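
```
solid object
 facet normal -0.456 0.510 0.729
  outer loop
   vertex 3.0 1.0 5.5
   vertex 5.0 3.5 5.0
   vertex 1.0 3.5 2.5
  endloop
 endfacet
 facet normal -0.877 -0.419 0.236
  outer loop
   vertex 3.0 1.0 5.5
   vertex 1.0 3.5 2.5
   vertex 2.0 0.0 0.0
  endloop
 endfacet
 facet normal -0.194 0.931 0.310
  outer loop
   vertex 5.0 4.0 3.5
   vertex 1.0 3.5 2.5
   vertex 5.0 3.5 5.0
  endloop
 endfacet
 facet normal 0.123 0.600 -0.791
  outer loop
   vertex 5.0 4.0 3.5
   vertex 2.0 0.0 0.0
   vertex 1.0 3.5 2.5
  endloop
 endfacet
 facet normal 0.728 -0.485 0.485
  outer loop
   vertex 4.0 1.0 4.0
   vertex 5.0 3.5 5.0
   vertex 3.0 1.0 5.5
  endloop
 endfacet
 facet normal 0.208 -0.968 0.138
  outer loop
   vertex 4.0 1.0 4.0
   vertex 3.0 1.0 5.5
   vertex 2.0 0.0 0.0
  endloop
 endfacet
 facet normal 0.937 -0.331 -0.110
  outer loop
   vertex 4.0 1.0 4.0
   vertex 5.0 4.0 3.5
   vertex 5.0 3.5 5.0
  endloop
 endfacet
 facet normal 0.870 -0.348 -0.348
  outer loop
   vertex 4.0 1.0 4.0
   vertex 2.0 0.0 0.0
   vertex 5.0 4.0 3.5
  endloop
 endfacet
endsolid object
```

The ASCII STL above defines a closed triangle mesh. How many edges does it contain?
12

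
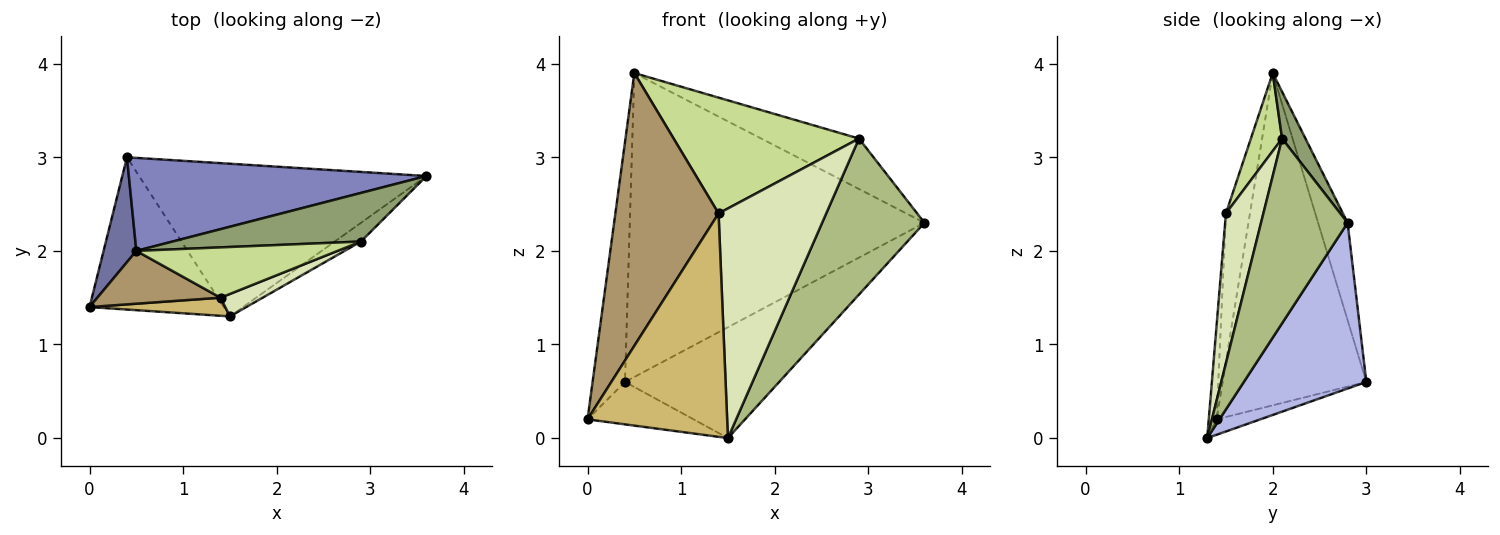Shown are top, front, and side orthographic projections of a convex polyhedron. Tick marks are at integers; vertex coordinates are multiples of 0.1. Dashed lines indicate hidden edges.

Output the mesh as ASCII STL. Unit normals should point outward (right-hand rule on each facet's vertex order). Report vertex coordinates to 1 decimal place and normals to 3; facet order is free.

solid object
 facet normal -0.971 0.219 0.096
  outer loop
   vertex 0.5 2.0 3.9
   vertex 0.4 3.0 0.6
   vertex 0.0 1.4 0.2
  endloop
 endfacet
 facet normal -0.095 0.952 0.291
  outer loop
   vertex 0.5 2.0 3.9
   vertex 3.6 2.8 2.3
   vertex 0.4 3.0 0.6
  endloop
 endfacet
 facet normal -0.110 0.267 -0.957
  outer loop
   vertex 1.5 1.3 0.0
   vertex 0.0 1.4 0.2
   vertex 0.4 3.0 0.6
  endloop
 endfacet
 facet normal 0.423 0.532 -0.733
  outer loop
   vertex 1.5 1.3 0.0
   vertex 0.4 3.0 0.6
   vertex 3.6 2.8 2.3
  endloop
 endfacet
 facet normal 0.170 0.709 0.684
  outer loop
   vertex 2.9 2.1 3.2
   vertex 3.6 2.8 2.3
   vertex 0.5 2.0 3.9
  endloop
 endfacet
 facet normal 0.643 -0.760 -0.091
  outer loop
   vertex 2.9 2.1 3.2
   vertex 1.5 1.3 0.0
   vertex 3.6 2.8 2.3
  endloop
 endfacet
 facet normal 0.153 -0.906 0.394
  outer loop
   vertex 1.4 1.5 2.4
   vertex 2.9 2.1 3.2
   vertex 0.5 2.0 3.9
  endloop
 endfacet
 facet normal 0.327 -0.940 0.092
  outer loop
   vertex 1.4 1.5 2.4
   vertex 1.5 1.3 0.0
   vertex 2.9 2.1 3.2
  endloop
 endfacet
 facet normal -0.223 -0.957 0.185
  outer loop
   vertex 1.4 1.5 2.4
   vertex 0.5 2.0 3.9
   vertex 0.0 1.4 0.2
  endloop
 endfacet
 facet normal -0.056 -0.995 0.081
  outer loop
   vertex 1.4 1.5 2.4
   vertex 0.0 1.4 0.2
   vertex 1.5 1.3 0.0
  endloop
 endfacet
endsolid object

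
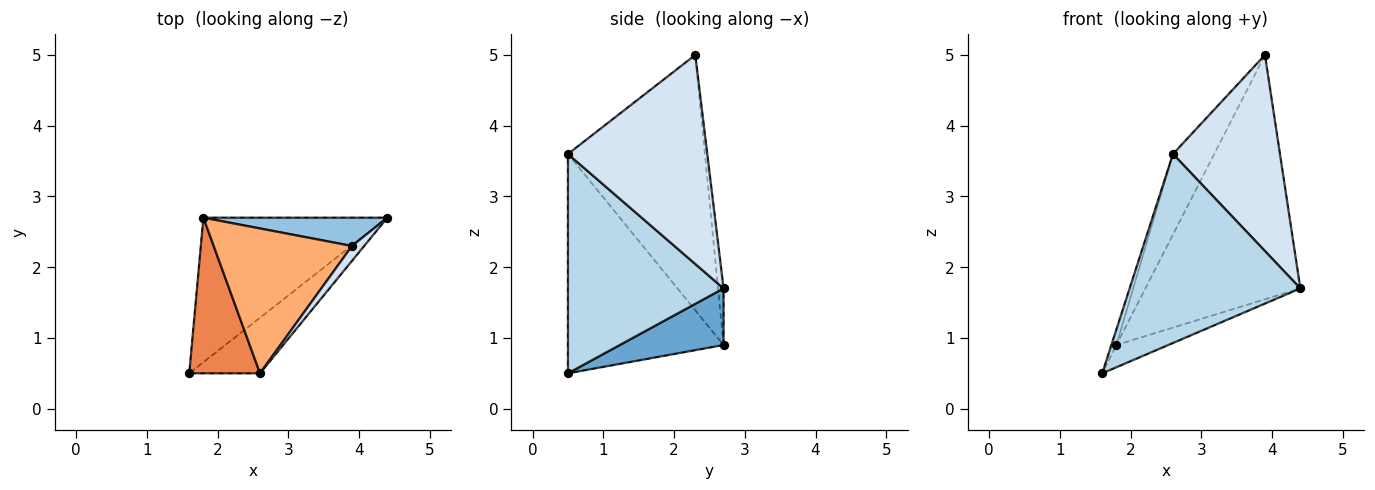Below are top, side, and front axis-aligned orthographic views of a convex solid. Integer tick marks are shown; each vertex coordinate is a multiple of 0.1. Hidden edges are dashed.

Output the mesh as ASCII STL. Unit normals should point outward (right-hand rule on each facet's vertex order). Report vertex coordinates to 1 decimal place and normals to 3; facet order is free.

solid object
 facet normal 0.291 0.145 -0.946
  outer loop
   vertex 1.8 2.7 0.9
   vertex 4.4 2.7 1.7
   vertex 1.6 0.5 0.5
  endloop
 endfacet
 facet normal -0.035 0.993 0.115
  outer loop
   vertex 1.8 2.7 0.9
   vertex 3.9 2.3 5.0
   vertex 4.4 2.7 1.7
  endloop
 endfacet
 facet normal 0.658 -0.722 -0.212
  outer loop
   vertex 2.6 0.5 3.6
   vertex 1.6 0.5 0.5
   vertex 4.4 2.7 1.7
  endloop
 endfacet
 facet normal 0.792 -0.608 0.046
  outer loop
   vertex 2.6 0.5 3.6
   vertex 4.4 2.7 1.7
   vertex 3.9 2.3 5.0
  endloop
 endfacet
 facet normal -0.951 0.031 0.307
  outer loop
   vertex 2.6 0.5 3.6
   vertex 1.8 2.7 0.9
   vertex 1.6 0.5 0.5
  endloop
 endfacet
 facet normal -0.850 0.256 0.460
  outer loop
   vertex 2.6 0.5 3.6
   vertex 3.9 2.3 5.0
   vertex 1.8 2.7 0.9
  endloop
 endfacet
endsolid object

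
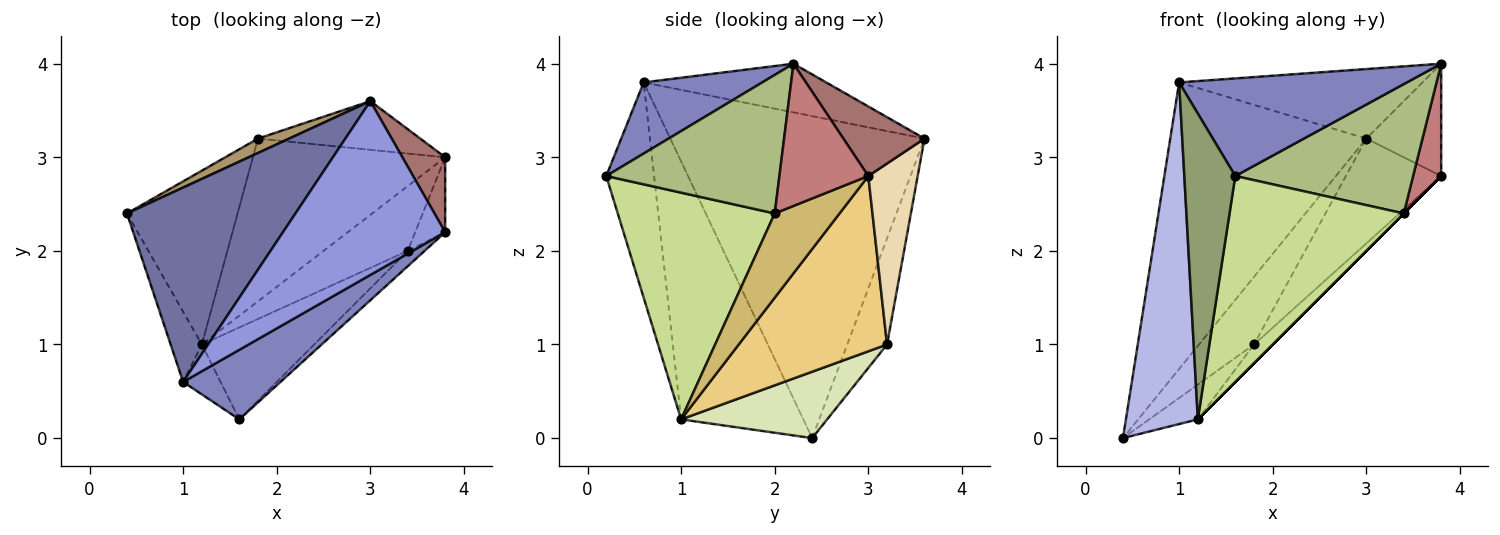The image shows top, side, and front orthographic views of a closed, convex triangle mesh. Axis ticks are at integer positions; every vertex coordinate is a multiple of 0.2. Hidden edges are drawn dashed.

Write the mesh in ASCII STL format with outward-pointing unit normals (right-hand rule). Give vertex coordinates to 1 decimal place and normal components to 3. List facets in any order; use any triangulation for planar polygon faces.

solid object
 facet normal -0.732 0.564 0.383
  outer loop
   vertex 1.0 0.6 3.8
   vertex 3.0 3.6 3.2
   vertex 0.4 2.4 0.0
  endloop
 endfacet
 facet normal 0.390 -0.750 0.534
  outer loop
   vertex 1.0 0.6 3.8
   vertex 1.6 0.2 2.8
   vertex 3.8 2.2 4.0
  endloop
 endfacet
 facet normal -0.268 0.358 0.894
  outer loop
   vertex 1.0 0.6 3.8
   vertex 3.8 2.2 4.0
   vertex 3.0 3.6 3.2
  endloop
 endfacet
 facet normal -0.857 -0.505 -0.104
  outer loop
   vertex 1.2 1.0 0.2
   vertex 1.0 0.6 3.8
   vertex 0.4 2.4 0.0
  endloop
 endfacet
 facet normal -0.680 -0.724 -0.118
  outer loop
   vertex 1.2 1.0 0.2
   vertex 1.6 0.2 2.8
   vertex 1.0 0.6 3.8
  endloop
 endfacet
 facet normal 0.695 -0.714 -0.085
  outer loop
   vertex 3.4 2.0 2.4
   vertex 3.8 2.2 4.0
   vertex 1.6 0.2 2.8
  endloop
 endfacet
 facet normal 0.635 -0.705 -0.315
  outer loop
   vertex 3.4 2.0 2.4
   vertex 1.6 0.2 2.8
   vertex 1.2 1.0 0.2
  endloop
 endfacet
 facet normal 0.507 0.169 -0.845
  outer loop
   vertex 1.8 3.2 1.0
   vertex 1.2 1.0 0.2
   vertex 0.4 2.4 0.0
  endloop
 endfacet
 facet normal -0.578 0.798 0.170
  outer loop
   vertex 1.8 3.2 1.0
   vertex 0.4 2.4 0.0
   vertex 3.0 3.6 3.2
  endloop
 endfacet
 facet normal 0.707 0.000 -0.707
  outer loop
   vertex 3.8 3.0 2.8
   vertex 3.4 2.0 2.4
   vertex 1.2 1.0 0.2
  endloop
 endfacet
 facet normal 0.671 0.085 -0.736
  outer loop
   vertex 3.8 3.0 2.8
   vertex 1.2 1.0 0.2
   vertex 1.8 3.2 1.0
  endloop
 endfacet
 facet normal 0.425 0.821 -0.381
  outer loop
   vertex 3.8 3.0 2.8
   vertex 1.8 3.2 1.0
   vertex 3.0 3.6 3.2
  endloop
 endfacet
 facet normal 0.670 0.618 0.412
  outer loop
   vertex 3.8 3.0 2.8
   vertex 3.0 3.6 3.2
   vertex 3.8 2.2 4.0
  endloop
 endfacet
 facet normal 0.935 -0.295 -0.197
  outer loop
   vertex 3.8 3.0 2.8
   vertex 3.8 2.2 4.0
   vertex 3.4 2.0 2.4
  endloop
 endfacet
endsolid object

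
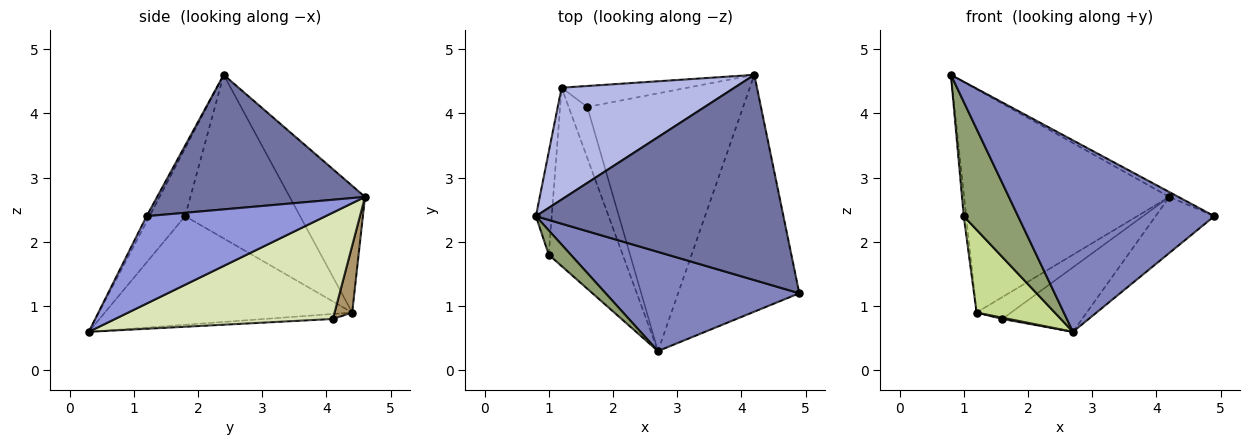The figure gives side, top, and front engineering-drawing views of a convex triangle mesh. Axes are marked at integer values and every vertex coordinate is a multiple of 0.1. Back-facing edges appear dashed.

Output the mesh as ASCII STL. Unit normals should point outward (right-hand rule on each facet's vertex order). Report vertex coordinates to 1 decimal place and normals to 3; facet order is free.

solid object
 facet normal 0.477 0.021 0.878
  outer loop
   vertex 4.2 4.6 2.7
   vertex 0.8 2.4 4.6
   vertex 4.9 1.2 2.4
  endloop
 endfacet
 facet normal -0.013 -0.888 0.460
  outer loop
   vertex 2.7 0.3 0.6
   vertex 4.9 1.2 2.4
   vertex 0.8 2.4 4.6
  endloop
 endfacet
 facet normal 0.575 0.189 -0.796
  outer loop
   vertex 2.7 0.3 0.6
   vertex 4.2 4.6 2.7
   vertex 4.9 1.2 2.4
  endloop
 endfacet
 facet normal -0.312 0.850 0.425
  outer loop
   vertex 1.2 4.4 0.9
   vertex 0.8 2.4 4.6
   vertex 4.2 4.6 2.7
  endloop
 endfacet
 facet normal -0.540 -0.823 0.175
  outer loop
   vertex 1.0 1.8 2.4
   vertex 2.7 0.3 0.6
   vertex 0.8 2.4 4.6
  endloop
 endfacet
 facet normal -0.995 0.021 -0.096
  outer loop
   vertex 1.0 1.8 2.4
   vertex 0.8 2.4 4.6
   vertex 1.2 4.4 0.9
  endloop
 endfacet
 facet normal -0.800 -0.253 -0.545
  outer loop
   vertex 1.0 1.8 2.4
   vertex 1.2 4.4 0.9
   vertex 2.7 0.3 0.6
  endloop
 endfacet
 facet normal 0.552 0.202 -0.809
  outer loop
   vertex 1.6 4.1 0.8
   vertex 4.2 4.6 2.7
   vertex 2.7 0.3 0.6
  endloop
 endfacet
 facet normal 0.345 0.677 -0.650
  outer loop
   vertex 1.6 4.1 0.8
   vertex 1.2 4.4 0.9
   vertex 4.2 4.6 2.7
  endloop
 endfacet
 facet normal -0.260 -0.024 -0.965
  outer loop
   vertex 1.6 4.1 0.8
   vertex 2.7 0.3 0.6
   vertex 1.2 4.4 0.9
  endloop
 endfacet
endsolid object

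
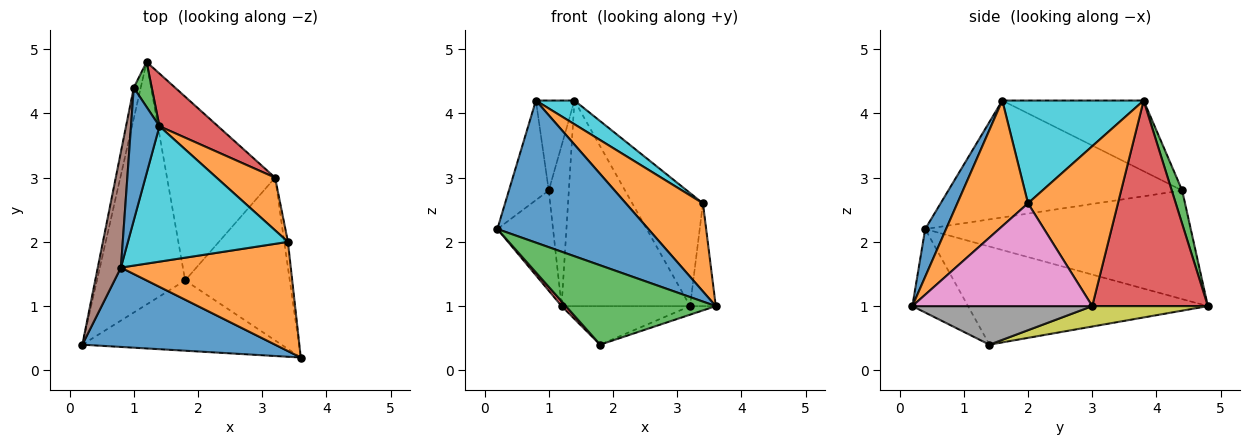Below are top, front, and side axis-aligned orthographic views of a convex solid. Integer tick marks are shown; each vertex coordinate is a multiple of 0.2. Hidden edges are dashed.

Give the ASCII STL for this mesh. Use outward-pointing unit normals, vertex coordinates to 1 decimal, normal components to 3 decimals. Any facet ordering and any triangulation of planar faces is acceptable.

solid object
 facet normal 0.120 -0.867 0.484
  outer loop
   vertex 0.8 1.6 4.2
   vertex 0.2 0.4 2.2
   vertex 3.6 0.2 1.0
  endloop
 endfacet
 facet normal 0.499 -0.544 0.675
  outer loop
   vertex 3.4 2.0 2.6
   vertex 0.8 1.6 4.2
   vertex 3.6 0.2 1.0
  endloop
 endfacet
 facet normal -0.268 -0.721 -0.639
  outer loop
   vertex 1.8 1.4 0.4
   vertex 3.6 0.2 1.0
   vertex 0.2 0.4 2.2
  endloop
 endfacet
 facet normal -0.744 -0.013 -0.668
  outer loop
   vertex 1.8 1.4 0.4
   vertex 0.2 0.4 2.2
   vertex 1.2 4.8 1.0
  endloop
 endfacet
 facet normal -0.977 0.205 -0.063
  outer loop
   vertex 1.0 4.4 2.8
   vertex 1.2 4.8 1.0
   vertex 0.2 0.4 2.2
  endloop
 endfacet
 facet normal -0.968 0.165 0.191
  outer loop
   vertex 1.0 4.4 2.8
   vertex 0.2 0.4 2.2
   vertex 0.8 1.6 4.2
  endloop
 endfacet
 facet normal 0.989 0.141 -0.035
  outer loop
   vertex 3.2 3.0 1.0
   vertex 3.4 2.0 2.6
   vertex 3.6 0.2 1.0
  endloop
 endfacet
 facet normal 0.345 0.049 -0.937
  outer loop
   vertex 3.2 3.0 1.0
   vertex 3.6 0.2 1.0
   vertex 1.8 1.4 0.4
  endloop
 endfacet
 facet normal 0.182 0.202 -0.962
  outer loop
   vertex 3.2 3.0 1.0
   vertex 1.8 1.4 0.4
   vertex 1.2 4.8 1.0
  endloop
 endfacet
 facet normal 0.535 -0.146 0.832
  outer loop
   vertex 1.4 3.8 4.2
   vertex 0.8 1.6 4.2
   vertex 3.4 2.0 2.6
  endloop
 endfacet
 facet normal -0.899 0.245 0.362
  outer loop
   vertex 1.4 3.8 4.2
   vertex 1.0 4.4 2.8
   vertex 0.8 1.6 4.2
  endloop
 endfacet
 facet normal 0.756 0.594 0.277
  outer loop
   vertex 1.4 3.8 4.2
   vertex 3.4 2.0 2.6
   vertex 3.2 3.0 1.0
  endloop
 endfacet
 facet normal 0.448 0.861 0.241
  outer loop
   vertex 1.4 3.8 4.2
   vertex 1.2 4.8 1.0
   vertex 1.0 4.4 2.8
  endloop
 endfacet
 facet normal 0.657 0.730 0.187
  outer loop
   vertex 1.4 3.8 4.2
   vertex 3.2 3.0 1.0
   vertex 1.2 4.8 1.0
  endloop
 endfacet
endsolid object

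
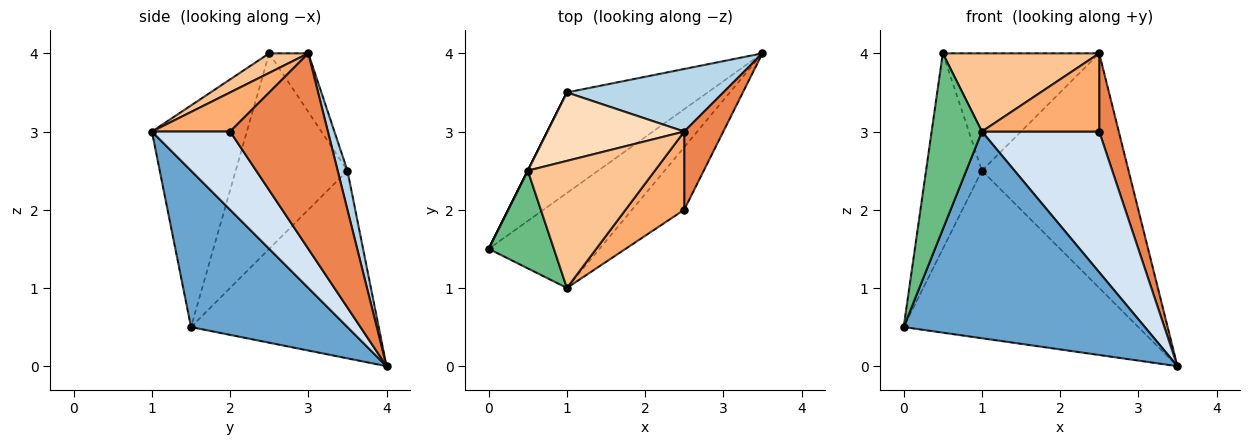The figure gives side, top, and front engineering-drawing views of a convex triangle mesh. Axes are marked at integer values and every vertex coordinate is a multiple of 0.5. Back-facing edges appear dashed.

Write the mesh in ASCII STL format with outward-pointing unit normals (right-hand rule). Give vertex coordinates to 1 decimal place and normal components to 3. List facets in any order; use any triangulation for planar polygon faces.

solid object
 facet normal 0.508 -0.783 -0.360
  outer loop
   vertex 1.0 1.0 3.0
   vertex 0.0 1.5 0.5
   vertex 3.5 4.0 0.0
  endloop
 endfacet
 facet normal -0.566 0.707 -0.424
  outer loop
   vertex 1.0 3.5 2.5
   vertex 3.5 4.0 0.0
   vertex 0.0 1.5 0.5
  endloop
 endfacet
 facet normal 0.064 0.964 0.257
  outer loop
   vertex 1.0 3.5 2.5
   vertex 2.5 3.0 4.0
   vertex 3.5 4.0 0.0
  endloop
 endfacet
 facet normal 0.520 -0.780 -0.347
  outer loop
   vertex 2.5 2.0 3.0
   vertex 1.0 1.0 3.0
   vertex 3.5 4.0 0.0
  endloop
 endfacet
 facet normal 0.962 -0.192 0.192
  outer loop
   vertex 2.5 2.0 3.0
   vertex 3.5 4.0 0.0
   vertex 2.5 3.0 4.0
  endloop
 endfacet
 facet normal 0.426 -0.640 0.640
  outer loop
   vertex 2.5 2.0 3.0
   vertex 2.5 3.0 4.0
   vertex 1.0 1.0 3.0
  endloop
 endfacet
 facet normal 0.130 -0.520 0.844
  outer loop
   vertex 0.5 2.5 4.0
   vertex 1.0 1.0 3.0
   vertex 2.5 3.0 4.0
  endloop
 endfacet
 facet normal -0.211 0.844 0.493
  outer loop
   vertex 0.5 2.5 4.0
   vertex 2.5 3.0 4.0
   vertex 1.0 3.5 2.5
  endloop
 endfacet
 facet normal -0.855 -0.453 0.252
  outer loop
   vertex 0.5 2.5 4.0
   vertex 0.0 1.5 0.5
   vertex 1.0 1.0 3.0
  endloop
 endfacet
 facet normal -0.894 0.447 0.000
  outer loop
   vertex 0.5 2.5 4.0
   vertex 1.0 3.5 2.5
   vertex 0.0 1.5 0.5
  endloop
 endfacet
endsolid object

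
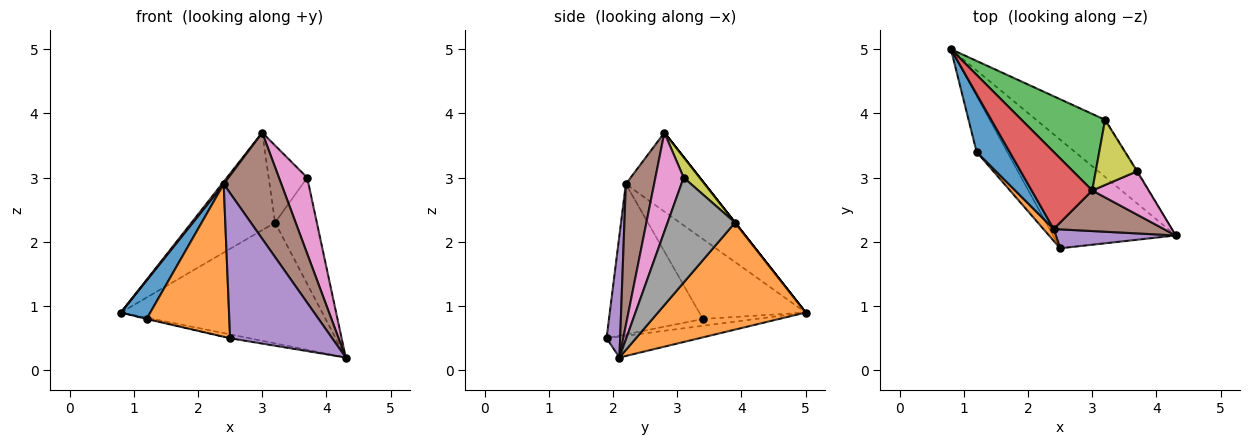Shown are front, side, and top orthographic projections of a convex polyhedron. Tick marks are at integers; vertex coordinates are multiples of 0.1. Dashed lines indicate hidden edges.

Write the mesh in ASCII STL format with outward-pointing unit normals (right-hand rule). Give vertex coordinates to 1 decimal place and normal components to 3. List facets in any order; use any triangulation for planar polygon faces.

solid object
 facet normal -0.168 0.035 -0.985
  outer loop
   vertex 2.5 1.9 0.5
   vertex 0.8 5.0 0.9
   vertex 4.3 2.1 0.2
  endloop
 endfacet
 facet normal 0.553 0.753 -0.356
  outer loop
   vertex 3.2 3.9 2.3
   vertex 4.3 2.1 0.2
   vertex 0.8 5.0 0.9
  endloop
 endfacet
 facet normal 0.000 0.786 0.618
  outer loop
   vertex 3.2 3.9 2.3
   vertex 0.8 5.0 0.9
   vertex 3.0 2.8 3.7
  endloop
 endfacet
 facet normal -0.793 -0.018 0.609
  outer loop
   vertex 2.4 2.2 2.9
   vertex 3.0 2.8 3.7
   vertex 0.8 5.0 0.9
  endloop
 endfacet
 facet normal 0.131 -0.983 0.128
  outer loop
   vertex 2.4 2.2 2.9
   vertex 2.5 1.9 0.5
   vertex 4.3 2.1 0.2
  endloop
 endfacet
 facet normal 0.417 -0.849 0.325
  outer loop
   vertex 2.4 2.2 2.9
   vertex 4.3 2.1 0.2
   vertex 3.0 2.8 3.7
  endloop
 endfacet
 facet normal 0.656 -0.656 0.375
  outer loop
   vertex 3.7 3.1 3.0
   vertex 3.0 2.8 3.7
   vertex 4.3 2.1 0.2
  endloop
 endfacet
 facet normal 0.850 0.526 -0.006
  outer loop
   vertex 3.7 3.1 3.0
   vertex 4.3 2.1 0.2
   vertex 3.2 3.9 2.3
  endloop
 endfacet
 facet normal 0.303 0.728 0.615
  outer loop
   vertex 3.7 3.1 3.0
   vertex 3.2 3.9 2.3
   vertex 3.0 2.8 3.7
  endloop
 endfacet
 facet normal -0.218 0.007 -0.976
  outer loop
   vertex 1.2 3.4 0.8
   vertex 0.8 5.0 0.9
   vertex 2.5 1.9 0.5
  endloop
 endfacet
 facet normal -0.895 -0.247 0.371
  outer loop
   vertex 1.2 3.4 0.8
   vertex 2.4 2.2 2.9
   vertex 0.8 5.0 0.9
  endloop
 endfacet
 facet normal -0.750 -0.660 0.051
  outer loop
   vertex 1.2 3.4 0.8
   vertex 2.5 1.9 0.5
   vertex 2.4 2.2 2.9
  endloop
 endfacet
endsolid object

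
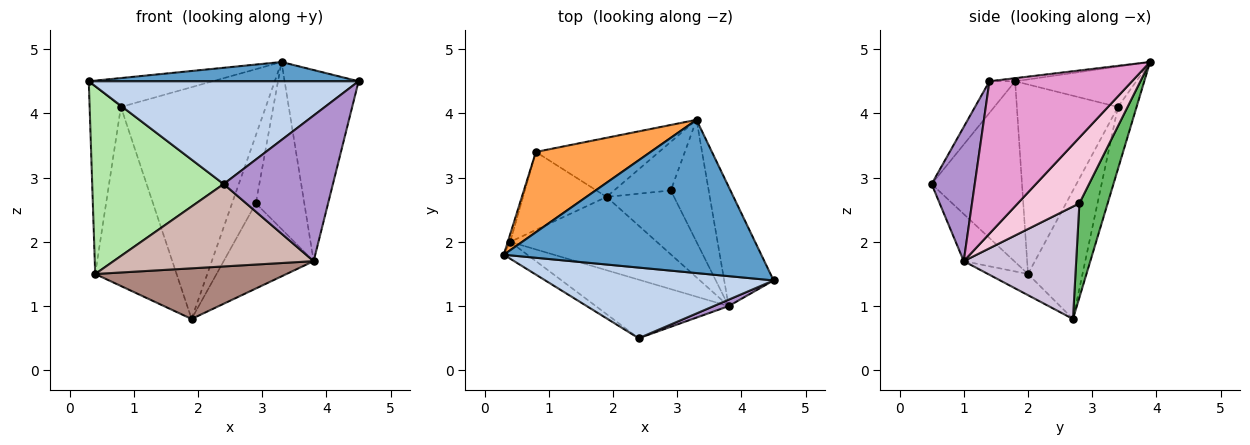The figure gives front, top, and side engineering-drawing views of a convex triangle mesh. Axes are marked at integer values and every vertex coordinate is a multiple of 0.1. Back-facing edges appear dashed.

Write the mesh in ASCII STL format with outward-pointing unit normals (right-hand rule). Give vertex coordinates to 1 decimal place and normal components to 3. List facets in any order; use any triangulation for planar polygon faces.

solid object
 facet normal -0.012 -0.125 0.992
  outer loop
   vertex 3.3 3.9 4.8
   vertex 0.3 1.8 4.5
   vertex 4.5 1.4 4.5
  endloop
 endfacet
 facet normal -0.078 -0.822 0.565
  outer loop
   vertex 2.4 0.5 2.9
   vertex 4.5 1.4 4.5
   vertex 0.3 1.8 4.5
  endloop
 endfacet
 facet normal -0.314 0.322 0.893
  outer loop
   vertex 0.8 3.4 4.1
   vertex 0.3 1.8 4.5
   vertex 3.3 3.9 4.8
  endloop
 endfacet
 facet normal -0.124 0.962 -0.245
  outer loop
   vertex 0.8 3.4 4.1
   vertex 3.3 3.9 4.8
   vertex 1.9 2.7 0.8
  endloop
 endfacet
 facet normal 0.695 0.584 -0.419
  outer loop
   vertex 2.9 2.8 2.6
   vertex 1.9 2.7 0.8
   vertex 3.3 3.9 4.8
  endloop
 endfacet
 facet normal -0.565 -0.822 -0.074
  outer loop
   vertex 0.4 2.0 1.5
   vertex 2.4 0.5 2.9
   vertex 0.3 1.8 4.5
  endloop
 endfacet
 facet normal -0.955 0.295 -0.012
  outer loop
   vertex 0.4 2.0 1.5
   vertex 0.3 1.8 4.5
   vertex 0.8 3.4 4.1
  endloop
 endfacet
 facet normal -0.523 0.781 -0.340
  outer loop
   vertex 0.4 2.0 1.5
   vertex 0.8 3.4 4.1
   vertex 1.9 2.7 0.8
  endloop
 endfacet
 facet normal 0.367 -0.929 0.041
  outer loop
   vertex 3.8 1.0 1.7
   vertex 4.5 1.4 4.5
   vertex 2.4 0.5 2.9
  endloop
 endfacet
 facet normal 0.707 0.566 -0.424
  outer loop
   vertex 3.8 1.0 1.7
   vertex 1.9 2.7 0.8
   vertex 2.9 2.8 2.6
  endloop
 endfacet
 facet normal -0.118 -0.564 -0.817
  outer loop
   vertex 3.8 1.0 1.7
   vertex 0.4 2.0 1.5
   vertex 1.9 2.7 0.8
  endloop
 endfacet
 facet normal -0.201 -0.798 -0.568
  outer loop
   vertex 3.8 1.0 1.7
   vertex 2.4 0.5 2.9
   vertex 0.4 2.0 1.5
  endloop
 endfacet
 facet normal 0.853 0.443 -0.276
  outer loop
   vertex 3.8 1.0 1.7
   vertex 3.3 3.9 4.8
   vertex 4.5 1.4 4.5
  endloop
 endfacet
 facet normal 0.716 0.564 -0.412
  outer loop
   vertex 3.8 1.0 1.7
   vertex 2.9 2.8 2.6
   vertex 3.3 3.9 4.8
  endloop
 endfacet
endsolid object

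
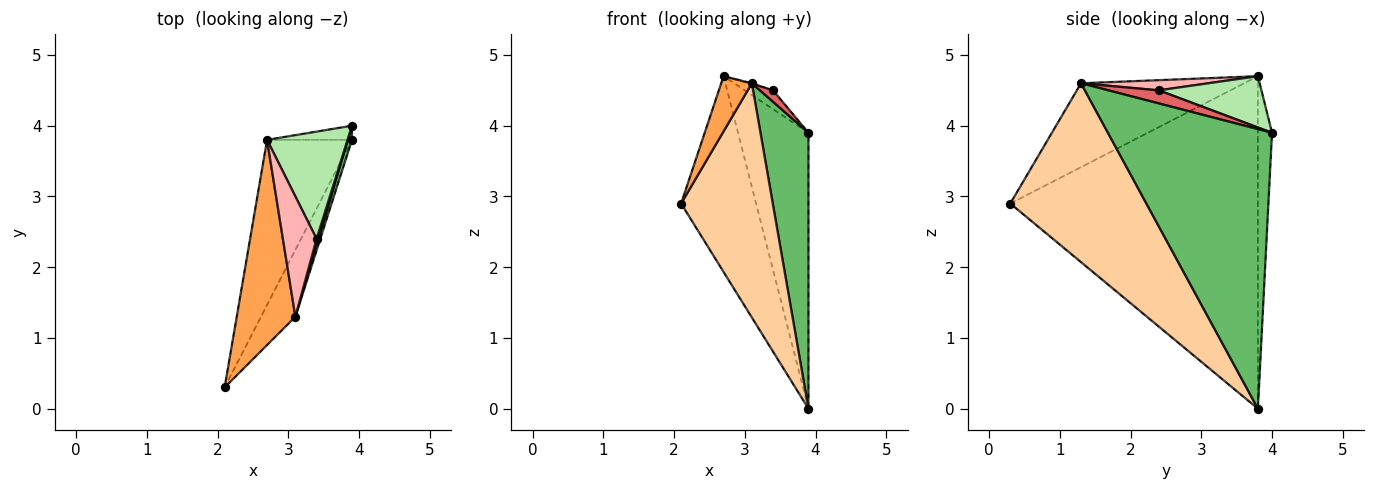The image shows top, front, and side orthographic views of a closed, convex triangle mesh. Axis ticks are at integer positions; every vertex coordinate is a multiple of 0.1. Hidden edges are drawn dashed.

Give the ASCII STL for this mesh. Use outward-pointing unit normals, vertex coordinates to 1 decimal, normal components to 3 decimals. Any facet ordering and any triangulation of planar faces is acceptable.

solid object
 facet normal -0.930 0.281 -0.237
  outer loop
   vertex 3.9 3.8 0.0
   vertex 2.1 0.3 2.9
   vertex 2.7 3.8 4.7
  endloop
 endfacet
 facet normal -0.197 0.979 -0.050
  outer loop
   vertex 3.9 3.8 0.0
   vertex 2.7 3.8 4.7
   vertex 3.9 4.0 3.9
  endloop
 endfacet
 facet normal -0.810 -0.152 0.566
  outer loop
   vertex 3.1 1.3 4.6
   vertex 2.7 3.8 4.7
   vertex 2.1 0.3 2.9
  endloop
 endfacet
 facet normal 0.819 -0.552 -0.157
  outer loop
   vertex 3.1 1.3 4.6
   vertex 2.1 0.3 2.9
   vertex 3.9 3.8 0.0
  endloop
 endfacet
 facet normal 0.960 -0.281 0.014
  outer loop
   vertex 3.1 1.3 4.6
   vertex 3.9 3.8 0.0
   vertex 3.9 4.0 3.9
  endloop
 endfacet
 facet normal 0.532 0.147 0.834
  outer loop
   vertex 3.4 2.4 4.5
   vertex 3.9 4.0 3.9
   vertex 2.7 3.8 4.7
  endloop
 endfacet
 facet normal 0.959 -0.249 0.134
  outer loop
   vertex 3.4 2.4 4.5
   vertex 3.1 1.3 4.6
   vertex 3.9 4.0 3.9
  endloop
 endfacet
 facet normal 0.290 0.008 0.957
  outer loop
   vertex 3.4 2.4 4.5
   vertex 2.7 3.8 4.7
   vertex 3.1 1.3 4.6
  endloop
 endfacet
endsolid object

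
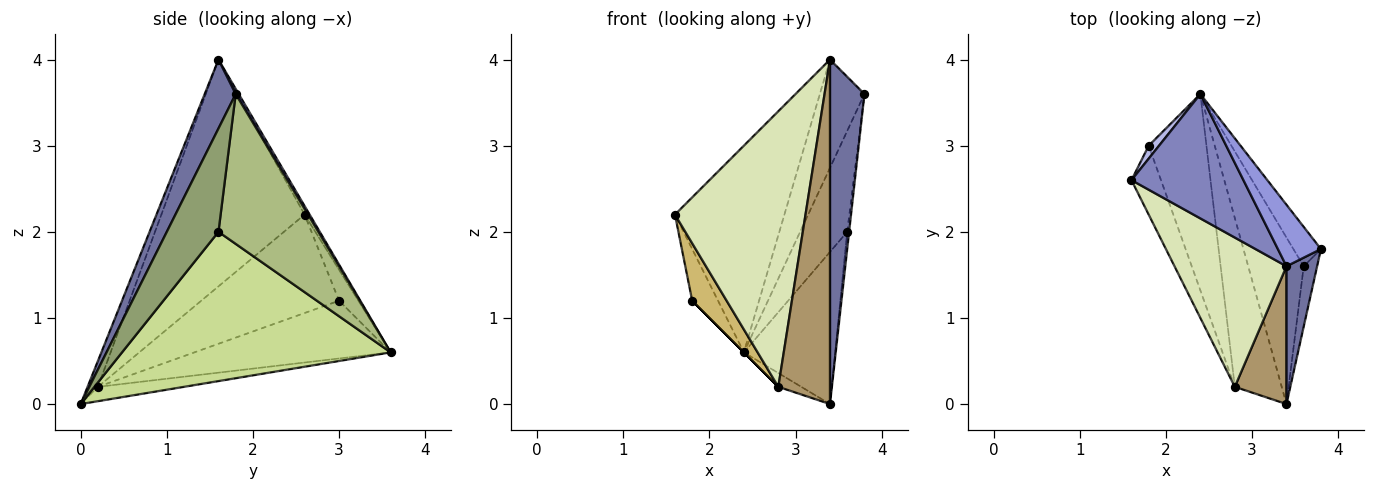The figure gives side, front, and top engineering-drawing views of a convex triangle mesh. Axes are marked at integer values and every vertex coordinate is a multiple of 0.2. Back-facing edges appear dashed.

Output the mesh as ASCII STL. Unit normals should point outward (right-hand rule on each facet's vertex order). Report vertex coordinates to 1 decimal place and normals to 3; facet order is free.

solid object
 facet normal 0.641 -0.712 0.285
  outer loop
   vertex 3.4 1.6 4.0
   vertex 3.4 0.0 0.0
   vertex 3.8 1.8 3.6
  endloop
 endfacet
 facet normal -0.040 0.856 0.515
  outer loop
   vertex 3.4 1.6 4.0
   vertex 2.4 3.6 0.6
   vertex 1.6 2.6 2.2
  endloop
 endfacet
 facet normal 0.059 0.868 0.493
  outer loop
   vertex 3.4 1.6 4.0
   vertex 3.8 1.8 3.6
   vertex 2.4 3.6 0.6
  endloop
 endfacet
 facet normal -0.588 0.784 0.196
  outer loop
   vertex 1.8 3.0 1.2
   vertex 1.6 2.6 2.2
   vertex 2.4 3.6 0.6
  endloop
 endfacet
 facet normal 0.991 0.037 -0.128
  outer loop
   vertex 3.6 1.6 2.0
   vertex 3.8 1.8 3.6
   vertex 3.4 0.0 0.0
  endloop
 endfacet
 facet normal 0.892 0.421 -0.164
  outer loop
   vertex 3.6 1.6 2.0
   vertex 2.4 3.6 0.6
   vertex 3.8 1.8 3.6
  endloop
 endfacet
 facet normal 0.893 0.303 -0.332
  outer loop
   vertex 3.6 1.6 2.0
   vertex 3.4 0.0 0.0
   vertex 2.4 3.6 0.6
  endloop
 endfacet
 facet normal -0.694 -0.633 0.343
  outer loop
   vertex 2.8 0.2 0.2
   vertex 3.4 1.6 4.0
   vertex 1.6 2.6 2.2
  endloop
 endfacet
 facet normal -0.183 -0.913 0.365
  outer loop
   vertex 2.8 0.2 0.2
   vertex 3.4 0.0 0.0
   vertex 3.4 1.6 4.0
  endloop
 endfacet
 facet normal -0.931 -0.233 -0.279
  outer loop
   vertex 2.8 0.2 0.2
   vertex 1.6 2.6 2.2
   vertex 1.8 3.0 1.2
  endloop
 endfacet
 facet normal -0.292 0.078 -0.953
  outer loop
   vertex 2.8 0.2 0.2
   vertex 2.4 3.6 0.6
   vertex 3.4 0.0 0.0
  endloop
 endfacet
 facet normal -0.707 0.000 -0.707
  outer loop
   vertex 2.8 0.2 0.2
   vertex 1.8 3.0 1.2
   vertex 2.4 3.6 0.6
  endloop
 endfacet
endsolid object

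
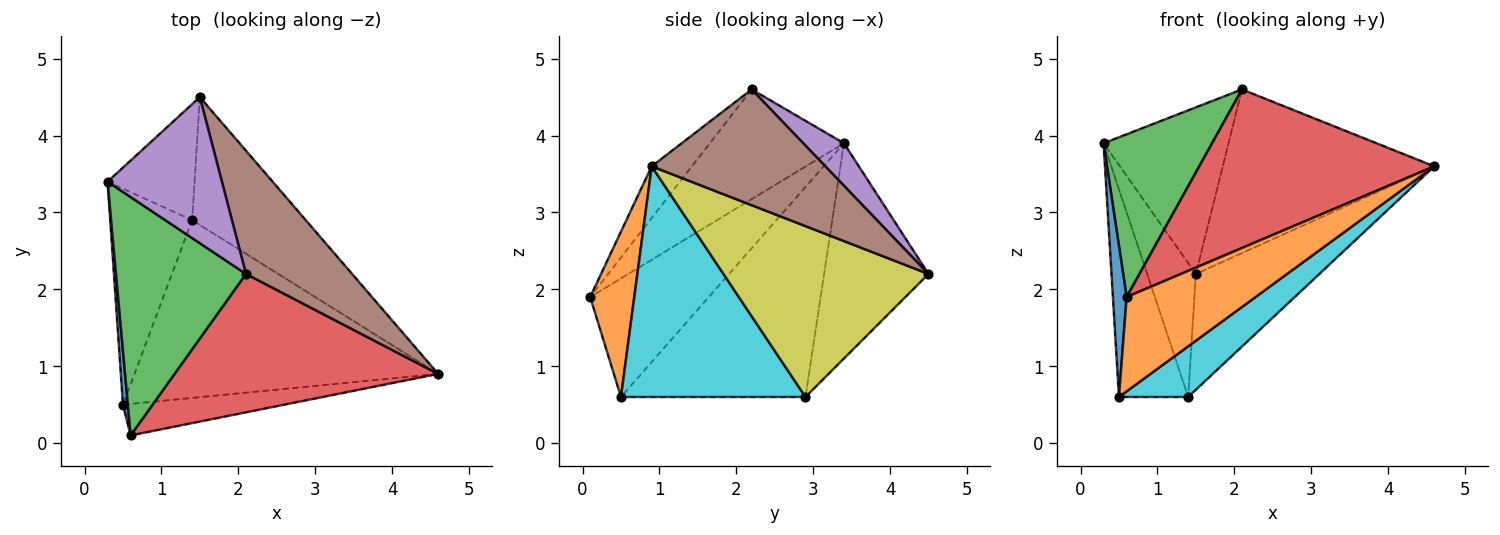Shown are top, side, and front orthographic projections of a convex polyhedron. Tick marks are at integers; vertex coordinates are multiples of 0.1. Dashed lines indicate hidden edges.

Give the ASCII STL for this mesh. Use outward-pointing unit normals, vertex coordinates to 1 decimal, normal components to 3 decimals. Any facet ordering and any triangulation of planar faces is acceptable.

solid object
 facet normal -0.993 -0.115 0.041
  outer loop
   vertex 0.5 0.5 0.6
   vertex 0.6 0.1 1.9
   vertex 0.3 3.4 3.9
  endloop
 endfacet
 facet normal 0.309 -0.902 -0.301
  outer loop
   vertex 0.5 0.5 0.6
   vertex 4.6 0.9 3.6
   vertex 0.6 0.1 1.9
  endloop
 endfacet
 facet normal -0.572 -0.463 0.677
  outer loop
   vertex 2.1 2.2 4.6
   vertex 0.3 3.4 3.9
   vertex 0.6 0.1 1.9
  endloop
 endfacet
 facet normal -0.128 -0.747 0.652
  outer loop
   vertex 2.1 2.2 4.6
   vertex 0.6 0.1 1.9
   vertex 4.6 0.9 3.6
  endloop
 endfacet
 facet normal 0.238 0.730 0.640
  outer loop
   vertex 2.1 2.2 4.6
   vertex 1.5 4.5 2.2
   vertex 0.3 3.4 3.9
  endloop
 endfacet
 facet normal 0.549 0.668 0.503
  outer loop
   vertex 2.1 2.2 4.6
   vertex 4.6 0.9 3.6
   vertex 1.5 4.5 2.2
  endloop
 endfacet
 facet normal -0.851 0.397 -0.344
  outer loop
   vertex 1.4 2.9 0.6
   vertex 0.3 3.4 3.9
   vertex 1.5 4.5 2.2
  endloop
 endfacet
 facet normal -0.879 0.330 -0.343
  outer loop
   vertex 1.4 2.9 0.6
   vertex 0.5 0.5 0.6
   vertex 0.3 3.4 3.9
  endloop
 endfacet
 facet normal 0.744 0.448 -0.495
  outer loop
   vertex 1.4 2.9 0.6
   vertex 1.5 4.5 2.2
   vertex 4.6 0.9 3.6
  endloop
 endfacet
 facet normal 0.590 -0.221 -0.777
  outer loop
   vertex 1.4 2.9 0.6
   vertex 4.6 0.9 3.6
   vertex 0.5 0.5 0.6
  endloop
 endfacet
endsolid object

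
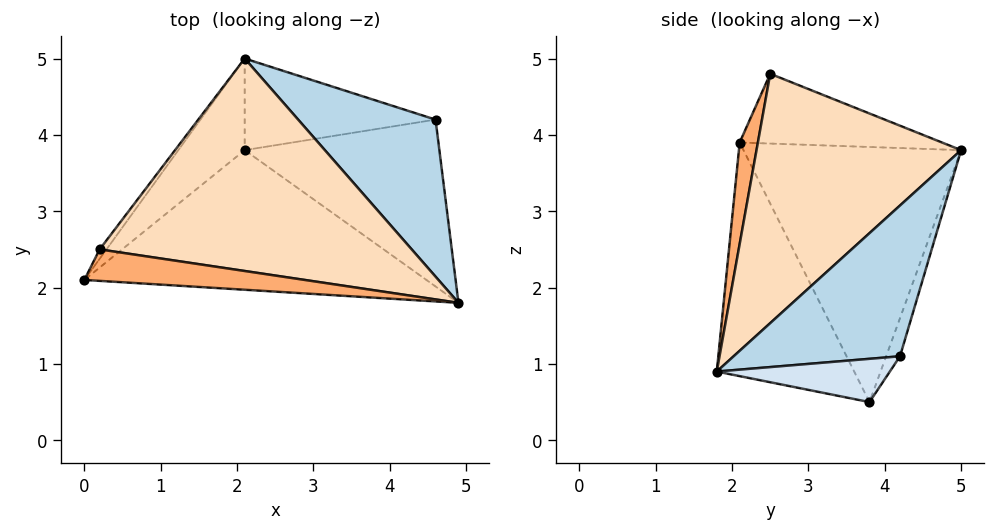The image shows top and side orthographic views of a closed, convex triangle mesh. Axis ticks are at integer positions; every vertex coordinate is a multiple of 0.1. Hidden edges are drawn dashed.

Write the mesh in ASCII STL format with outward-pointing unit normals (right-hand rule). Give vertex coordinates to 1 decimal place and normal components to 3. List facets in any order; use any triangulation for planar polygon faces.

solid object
 facet normal -0.408 -0.691 -0.597
  outer loop
   vertex 2.1 3.8 0.5
   vertex 4.9 1.8 0.9
   vertex 0.0 2.1 3.9
  endloop
 endfacet
 facet normal -0.796 0.569 -0.207
  outer loop
   vertex 2.1 3.8 0.5
   vertex 0.0 2.1 3.9
   vertex 2.1 5.0 3.8
  endloop
 endfacet
 facet normal 0.739 0.036 0.673
  outer loop
   vertex 4.6 4.2 1.1
   vertex 2.1 5.0 3.8
   vertex 4.9 1.8 0.9
  endloop
 endfacet
 facet normal 0.216 0.108 -0.970
  outer loop
   vertex 4.6 4.2 1.1
   vertex 4.9 1.8 0.9
   vertex 2.1 3.8 0.5
  endloop
 endfacet
 facet normal -0.068 0.938 -0.341
  outer loop
   vertex 4.6 4.2 1.1
   vertex 2.1 3.8 0.5
   vertex 2.1 5.0 3.8
  endloop
 endfacet
 facet normal 0.170 -0.914 0.369
  outer loop
   vertex 0.2 2.5 4.8
   vertex 0.0 2.1 3.9
   vertex 4.9 1.8 0.9
  endloop
 endfacet
 facet normal -0.809 0.583 -0.079
  outer loop
   vertex 0.2 2.5 4.8
   vertex 2.1 5.0 3.8
   vertex 0.0 2.1 3.9
  endloop
 endfacet
 facet normal 0.616 -0.160 0.771
  outer loop
   vertex 0.2 2.5 4.8
   vertex 4.9 1.8 0.9
   vertex 2.1 5.0 3.8
  endloop
 endfacet
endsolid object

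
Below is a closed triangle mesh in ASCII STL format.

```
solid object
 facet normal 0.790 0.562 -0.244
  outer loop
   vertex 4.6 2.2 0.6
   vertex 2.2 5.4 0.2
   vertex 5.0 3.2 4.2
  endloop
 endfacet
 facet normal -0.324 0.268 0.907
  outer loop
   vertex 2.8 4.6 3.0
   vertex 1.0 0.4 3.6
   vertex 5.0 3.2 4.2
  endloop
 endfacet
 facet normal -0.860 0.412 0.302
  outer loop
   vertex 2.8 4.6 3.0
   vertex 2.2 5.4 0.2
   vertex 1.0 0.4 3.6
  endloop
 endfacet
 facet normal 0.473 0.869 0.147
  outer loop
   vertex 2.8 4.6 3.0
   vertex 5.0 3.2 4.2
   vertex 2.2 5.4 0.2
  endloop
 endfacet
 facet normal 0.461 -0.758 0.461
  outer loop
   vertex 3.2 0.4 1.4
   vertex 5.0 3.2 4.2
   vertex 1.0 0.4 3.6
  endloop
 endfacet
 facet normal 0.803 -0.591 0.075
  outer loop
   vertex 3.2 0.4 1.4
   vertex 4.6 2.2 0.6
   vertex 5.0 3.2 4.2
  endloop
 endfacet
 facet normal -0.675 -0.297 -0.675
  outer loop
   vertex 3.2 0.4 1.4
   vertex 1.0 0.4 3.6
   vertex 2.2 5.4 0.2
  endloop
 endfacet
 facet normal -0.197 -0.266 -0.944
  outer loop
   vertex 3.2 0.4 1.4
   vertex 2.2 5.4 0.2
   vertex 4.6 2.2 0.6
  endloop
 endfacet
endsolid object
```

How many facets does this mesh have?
8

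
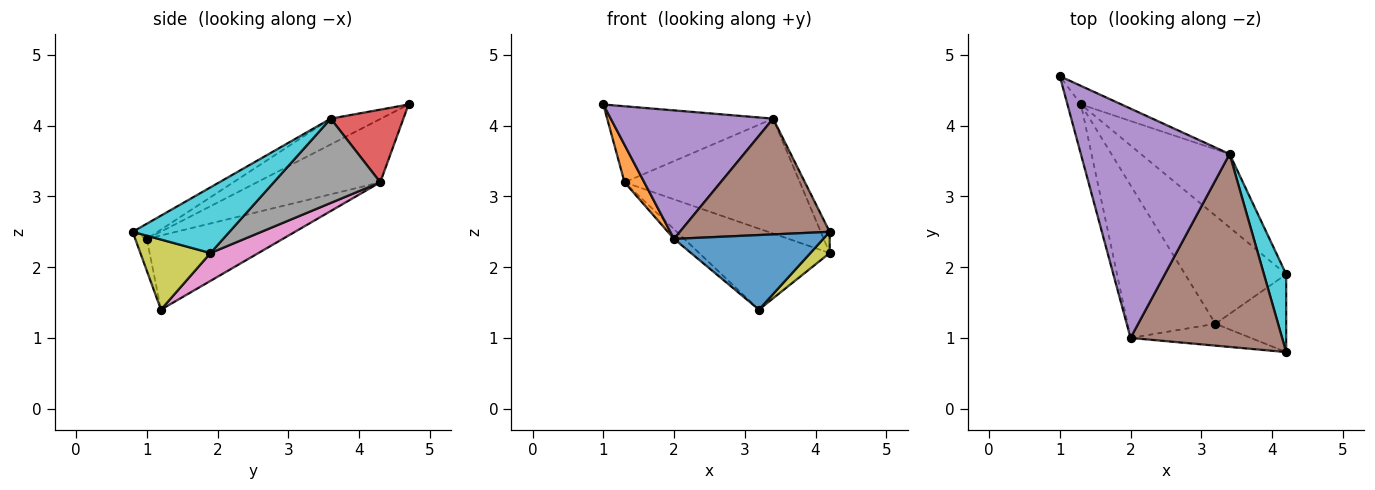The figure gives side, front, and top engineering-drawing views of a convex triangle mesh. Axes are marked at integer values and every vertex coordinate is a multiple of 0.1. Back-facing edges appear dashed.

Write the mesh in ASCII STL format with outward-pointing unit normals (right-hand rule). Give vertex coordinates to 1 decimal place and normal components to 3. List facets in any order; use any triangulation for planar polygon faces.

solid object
 facet normal -0.074 -0.957 -0.280
  outer loop
   vertex 2.0 1.0 2.4
   vertex 3.2 1.2 1.4
   vertex 4.2 0.8 2.5
  endloop
 endfacet
 facet normal -0.966 -0.155 -0.207
  outer loop
   vertex 2.0 1.0 2.4
   vertex 1.0 4.7 4.3
   vertex 1.3 4.3 3.2
  endloop
 endfacet
 facet normal -0.644 0.048 -0.763
  outer loop
   vertex 2.0 1.0 2.4
   vertex 1.3 4.3 3.2
   vertex 3.2 1.2 1.4
  endloop
 endfacet
 facet normal 0.392 0.894 -0.218
  outer loop
   vertex 3.4 3.6 4.1
   vertex 1.3 4.3 3.2
   vertex 1.0 4.7 4.3
  endloop
 endfacet
 facet normal -0.150 -0.483 0.863
  outer loop
   vertex 3.4 3.6 4.1
   vertex 1.0 4.7 4.3
   vertex 2.0 1.0 2.4
  endloop
 endfacet
 facet normal -0.085 -0.513 0.854
  outer loop
   vertex 3.4 3.6 4.1
   vertex 2.0 1.0 2.4
   vertex 4.2 0.8 2.5
  endloop
 endfacet
 facet normal 0.215 0.586 -0.781
  outer loop
   vertex 4.2 1.9 2.2
   vertex 3.2 1.2 1.4
   vertex 1.3 4.3 3.2
  endloop
 endfacet
 facet normal 0.455 0.750 -0.479
  outer loop
   vertex 4.2 1.9 2.2
   vertex 1.3 4.3 3.2
   vertex 3.4 3.6 4.1
  endloop
 endfacet
 facet normal 0.691 -0.190 -0.697
  outer loop
   vertex 4.2 1.9 2.2
   vertex 4.2 0.8 2.5
   vertex 3.2 1.2 1.4
  endloop
 endfacet
 facet normal 0.944 0.087 0.319
  outer loop
   vertex 4.2 1.9 2.2
   vertex 3.4 3.6 4.1
   vertex 4.2 0.8 2.5
  endloop
 endfacet
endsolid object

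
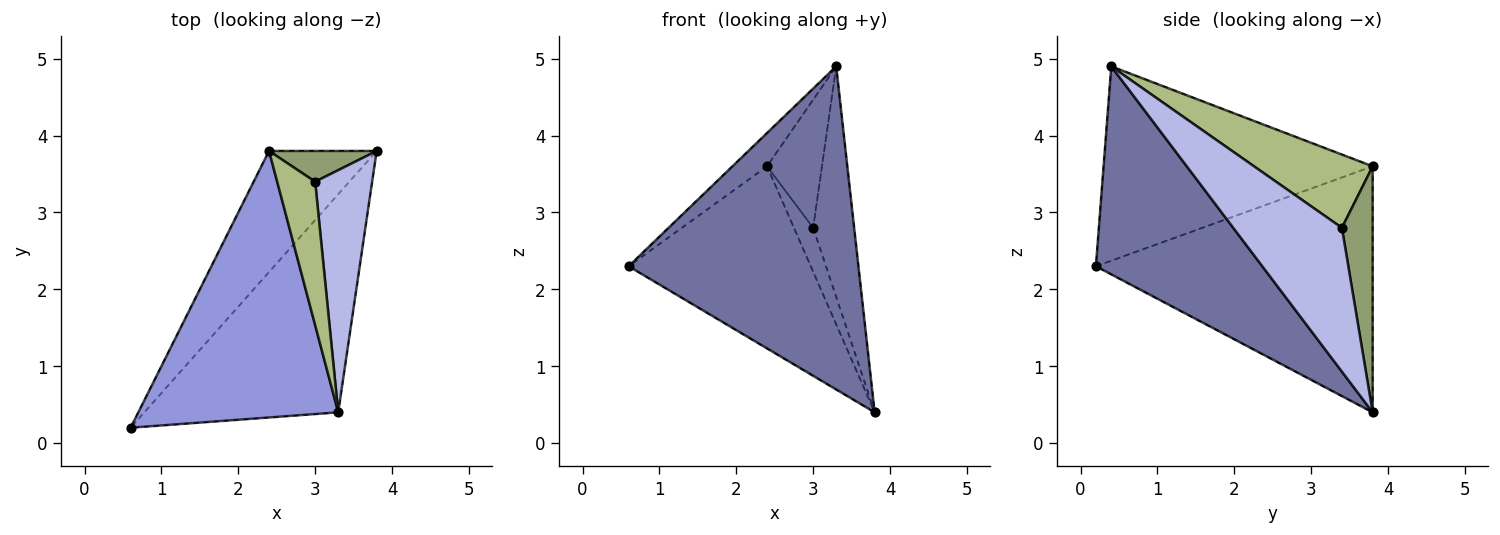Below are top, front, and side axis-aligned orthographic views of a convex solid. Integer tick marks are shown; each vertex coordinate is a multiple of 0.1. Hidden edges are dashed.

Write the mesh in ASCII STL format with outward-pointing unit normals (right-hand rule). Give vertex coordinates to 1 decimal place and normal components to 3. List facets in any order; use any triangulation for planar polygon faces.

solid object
 facet normal 0.515 -0.711 -0.480
  outer loop
   vertex 3.3 0.4 4.9
   vertex 0.6 0.2 2.3
   vertex 3.8 3.8 0.4
  endloop
 endfacet
 facet normal -0.785 0.516 -0.343
  outer loop
   vertex 2.4 3.8 3.6
   vertex 3.8 3.8 0.4
   vertex 0.6 0.2 2.3
  endloop
 endfacet
 facet normal -0.694 0.089 0.714
  outer loop
   vertex 2.4 3.8 3.6
   vertex 0.6 0.2 2.3
   vertex 3.3 0.4 4.9
  endloop
 endfacet
 facet normal 0.877 0.331 0.348
  outer loop
   vertex 3.0 3.4 2.8
   vertex 3.3 0.4 4.9
   vertex 3.8 3.8 0.4
  endloop
 endfacet
 facet normal 0.795 0.497 0.348
  outer loop
   vertex 3.0 3.4 2.8
   vertex 3.8 3.8 0.4
   vertex 2.4 3.8 3.6
  endloop
 endfacet
 facet normal 0.821 0.380 0.426
  outer loop
   vertex 3.0 3.4 2.8
   vertex 2.4 3.8 3.6
   vertex 3.3 0.4 4.9
  endloop
 endfacet
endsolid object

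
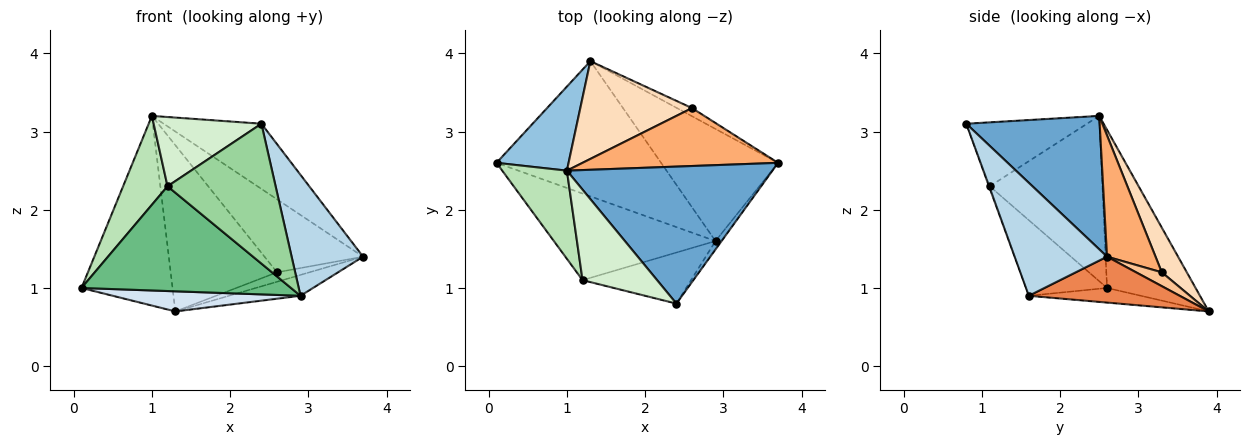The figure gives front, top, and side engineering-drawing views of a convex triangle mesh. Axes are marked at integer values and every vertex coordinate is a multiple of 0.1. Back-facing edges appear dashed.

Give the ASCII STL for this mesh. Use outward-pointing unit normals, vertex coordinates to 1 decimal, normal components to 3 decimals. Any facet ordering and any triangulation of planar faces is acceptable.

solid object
 facet normal 0.506 0.371 0.779
  outer loop
   vertex 1.0 2.5 3.2
   vertex 2.4 0.8 3.1
   vertex 3.7 2.6 1.4
  endloop
 endfacet
 facet normal -0.664 0.683 0.303
  outer loop
   vertex 1.3 3.9 0.7
   vertex 0.1 2.6 1.0
   vertex 1.0 2.5 3.2
  endloop
 endfacet
 facet normal 0.790 -0.611 -0.043
  outer loop
   vertex 2.9 1.6 0.9
   vertex 3.7 2.6 1.4
   vertex 2.4 0.8 3.1
  endloop
 endfacet
 facet normal -0.088 -0.147 -0.985
  outer loop
   vertex 2.9 1.6 0.9
   vertex 0.1 2.6 1.0
   vertex 1.3 3.9 0.7
  endloop
 endfacet
 facet normal 0.360 0.171 -0.917
  outer loop
   vertex 2.9 1.6 0.9
   vertex 1.3 3.9 0.7
   vertex 3.7 2.6 1.4
  endloop
 endfacet
 facet normal 0.360 0.731 0.580
  outer loop
   vertex 2.6 3.3 1.2
   vertex 1.0 2.5 3.2
   vertex 3.7 2.6 1.4
  endloop
 endfacet
 facet normal 0.515 0.649 -0.560
  outer loop
   vertex 2.6 3.3 1.2
   vertex 3.7 2.6 1.4
   vertex 1.3 3.9 0.7
  endloop
 endfacet
 facet normal 0.199 0.845 0.497
  outer loop
   vertex 2.6 3.3 1.2
   vertex 1.3 3.9 0.7
   vertex 1.0 2.5 3.2
  endloop
 endfacet
 facet normal -0.286 -0.739 -0.611
  outer loop
   vertex 1.2 1.1 2.3
   vertex 0.1 2.6 1.0
   vertex 2.9 1.6 0.9
  endloop
 endfacet
 facet normal -0.006 -0.939 -0.343
  outer loop
   vertex 1.2 1.1 2.3
   vertex 2.9 1.6 0.9
   vertex 2.4 0.8 3.1
  endloop
 endfacet
 facet normal -0.874 -0.345 0.342
  outer loop
   vertex 1.2 1.1 2.3
   vertex 1.0 2.5 3.2
   vertex 0.1 2.6 1.0
  endloop
 endfacet
 facet normal -0.563 -0.502 0.656
  outer loop
   vertex 1.2 1.1 2.3
   vertex 2.4 0.8 3.1
   vertex 1.0 2.5 3.2
  endloop
 endfacet
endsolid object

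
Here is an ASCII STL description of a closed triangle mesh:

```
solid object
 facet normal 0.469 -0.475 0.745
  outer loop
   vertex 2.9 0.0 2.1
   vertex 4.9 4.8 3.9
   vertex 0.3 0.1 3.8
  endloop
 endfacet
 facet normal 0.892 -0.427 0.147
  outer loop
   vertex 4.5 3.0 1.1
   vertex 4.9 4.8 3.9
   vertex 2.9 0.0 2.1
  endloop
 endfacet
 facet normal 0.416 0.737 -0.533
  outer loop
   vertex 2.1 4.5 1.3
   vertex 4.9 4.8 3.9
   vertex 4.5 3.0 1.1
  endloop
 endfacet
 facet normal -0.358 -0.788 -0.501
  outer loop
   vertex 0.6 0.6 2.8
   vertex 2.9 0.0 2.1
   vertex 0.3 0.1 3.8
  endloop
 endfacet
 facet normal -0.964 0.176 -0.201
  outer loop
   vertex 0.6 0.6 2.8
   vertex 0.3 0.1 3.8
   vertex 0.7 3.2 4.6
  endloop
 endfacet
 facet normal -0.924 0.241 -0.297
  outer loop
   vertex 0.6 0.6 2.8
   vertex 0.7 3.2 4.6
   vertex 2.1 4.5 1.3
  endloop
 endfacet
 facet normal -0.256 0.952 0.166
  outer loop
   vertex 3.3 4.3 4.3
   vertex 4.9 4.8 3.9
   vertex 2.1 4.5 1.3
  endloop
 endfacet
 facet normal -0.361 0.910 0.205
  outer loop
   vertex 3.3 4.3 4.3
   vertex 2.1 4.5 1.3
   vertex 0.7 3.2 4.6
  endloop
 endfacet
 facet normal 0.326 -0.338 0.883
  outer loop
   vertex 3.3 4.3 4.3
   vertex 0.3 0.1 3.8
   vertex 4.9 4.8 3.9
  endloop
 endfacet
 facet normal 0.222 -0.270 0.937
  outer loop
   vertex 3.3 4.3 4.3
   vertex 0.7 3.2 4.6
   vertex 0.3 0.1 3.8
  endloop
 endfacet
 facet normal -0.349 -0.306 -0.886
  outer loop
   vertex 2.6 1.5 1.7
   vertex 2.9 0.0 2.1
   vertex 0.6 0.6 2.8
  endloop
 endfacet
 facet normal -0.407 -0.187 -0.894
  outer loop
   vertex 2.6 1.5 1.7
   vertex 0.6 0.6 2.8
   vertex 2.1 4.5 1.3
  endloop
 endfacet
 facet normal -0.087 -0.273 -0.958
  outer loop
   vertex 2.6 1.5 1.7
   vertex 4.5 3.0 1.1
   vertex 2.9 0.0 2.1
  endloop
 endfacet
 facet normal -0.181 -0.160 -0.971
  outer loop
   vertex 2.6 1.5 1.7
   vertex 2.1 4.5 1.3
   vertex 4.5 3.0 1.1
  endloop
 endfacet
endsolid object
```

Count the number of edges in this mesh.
21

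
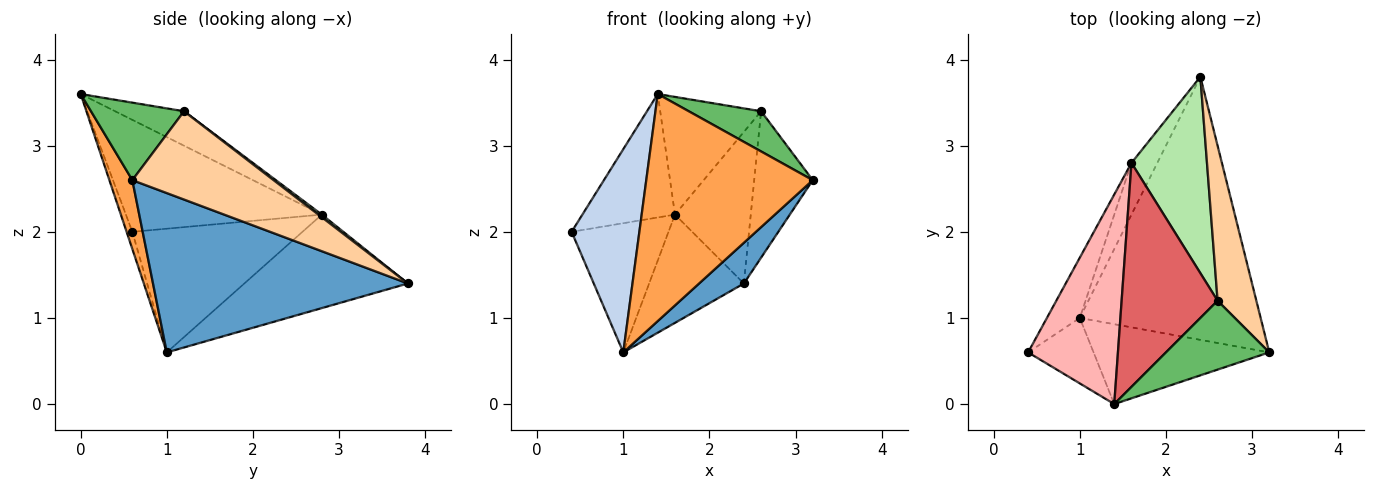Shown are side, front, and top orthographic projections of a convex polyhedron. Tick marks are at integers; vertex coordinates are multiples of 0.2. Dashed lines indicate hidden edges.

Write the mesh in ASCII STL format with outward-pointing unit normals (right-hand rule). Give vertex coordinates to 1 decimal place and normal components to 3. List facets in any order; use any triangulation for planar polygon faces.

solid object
 facet normal 0.657 -0.115 -0.745
  outer loop
   vertex 1.0 1.0 0.6
   vertex 2.4 3.8 1.4
   vertex 3.2 0.6 2.6
  endloop
 endfacet
 facet normal -0.080 -0.949 -0.306
  outer loop
   vertex 1.4 0.0 3.6
   vertex 0.4 0.6 2.0
   vertex 1.0 1.0 0.6
  endloop
 endfacet
 facet normal 0.129 -0.935 -0.329
  outer loop
   vertex 1.4 0.0 3.6
   vertex 1.0 1.0 0.6
   vertex 3.2 0.6 2.6
  endloop
 endfacet
 facet normal 0.856 0.355 0.376
  outer loop
   vertex 2.6 1.2 3.4
   vertex 3.2 0.6 2.6
   vertex 2.4 3.8 1.4
  endloop
 endfacet
 facet normal 0.544 -0.423 0.725
  outer loop
   vertex 2.6 1.2 3.4
   vertex 1.4 0.0 3.6
   vertex 3.2 0.6 2.6
  endloop
 endfacet
 facet normal 0.028 0.611 0.791
  outer loop
   vertex 1.6 2.8 2.2
   vertex 2.6 1.2 3.4
   vertex 2.4 3.8 1.4
  endloop
 endfacet
 facet normal -0.303 0.443 0.844
  outer loop
   vertex 1.6 2.8 2.2
   vertex 1.4 0.0 3.6
   vertex 2.6 1.2 3.4
  endloop
 endfacet
 facet normal -0.732 0.346 0.587
  outer loop
   vertex 1.6 2.8 2.2
   vertex 0.4 0.6 2.0
   vertex 1.4 0.0 3.6
  endloop
 endfacet
 facet normal -0.847 0.482 -0.225
  outer loop
   vertex 1.6 2.8 2.2
   vertex 1.0 1.0 0.6
   vertex 0.4 0.6 2.0
  endloop
 endfacet
 facet normal -0.842 0.487 -0.233
  outer loop
   vertex 1.6 2.8 2.2
   vertex 2.4 3.8 1.4
   vertex 1.0 1.0 0.6
  endloop
 endfacet
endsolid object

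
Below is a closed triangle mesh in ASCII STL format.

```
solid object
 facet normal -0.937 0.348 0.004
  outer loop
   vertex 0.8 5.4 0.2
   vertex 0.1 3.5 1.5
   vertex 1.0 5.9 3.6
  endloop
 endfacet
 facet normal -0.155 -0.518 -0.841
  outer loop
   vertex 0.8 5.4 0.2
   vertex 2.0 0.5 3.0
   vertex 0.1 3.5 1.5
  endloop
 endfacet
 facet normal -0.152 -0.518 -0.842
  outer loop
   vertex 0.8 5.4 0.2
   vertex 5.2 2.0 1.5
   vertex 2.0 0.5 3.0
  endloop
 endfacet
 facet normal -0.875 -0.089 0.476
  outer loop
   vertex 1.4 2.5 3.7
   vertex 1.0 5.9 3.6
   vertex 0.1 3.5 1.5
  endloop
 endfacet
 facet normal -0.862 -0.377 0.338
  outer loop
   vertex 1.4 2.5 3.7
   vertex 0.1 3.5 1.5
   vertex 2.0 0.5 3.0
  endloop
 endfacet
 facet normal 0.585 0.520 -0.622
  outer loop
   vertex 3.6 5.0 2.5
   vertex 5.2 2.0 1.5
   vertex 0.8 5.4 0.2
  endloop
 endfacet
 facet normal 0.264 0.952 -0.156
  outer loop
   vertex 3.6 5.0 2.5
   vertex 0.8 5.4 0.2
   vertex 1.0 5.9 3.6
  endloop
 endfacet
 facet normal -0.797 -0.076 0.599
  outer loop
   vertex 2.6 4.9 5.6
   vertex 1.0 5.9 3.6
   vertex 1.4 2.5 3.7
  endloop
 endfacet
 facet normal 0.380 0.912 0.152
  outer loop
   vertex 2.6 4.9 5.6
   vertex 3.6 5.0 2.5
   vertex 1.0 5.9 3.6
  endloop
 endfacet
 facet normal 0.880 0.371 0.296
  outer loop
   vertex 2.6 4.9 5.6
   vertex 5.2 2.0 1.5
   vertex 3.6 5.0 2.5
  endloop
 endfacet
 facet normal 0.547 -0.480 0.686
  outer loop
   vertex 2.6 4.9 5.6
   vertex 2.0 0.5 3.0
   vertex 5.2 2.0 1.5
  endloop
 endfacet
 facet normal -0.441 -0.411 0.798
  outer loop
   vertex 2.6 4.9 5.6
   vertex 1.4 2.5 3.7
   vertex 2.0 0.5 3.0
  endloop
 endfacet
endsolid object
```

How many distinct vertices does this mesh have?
8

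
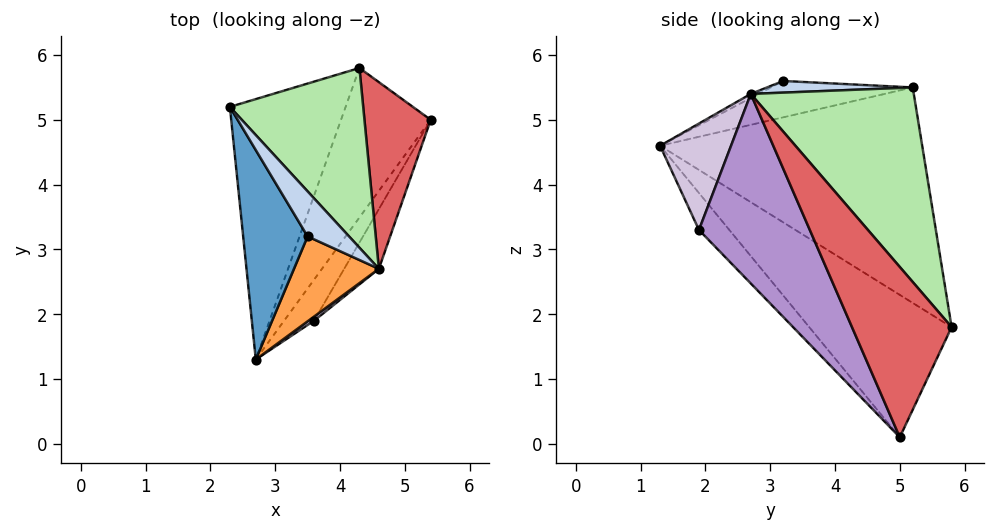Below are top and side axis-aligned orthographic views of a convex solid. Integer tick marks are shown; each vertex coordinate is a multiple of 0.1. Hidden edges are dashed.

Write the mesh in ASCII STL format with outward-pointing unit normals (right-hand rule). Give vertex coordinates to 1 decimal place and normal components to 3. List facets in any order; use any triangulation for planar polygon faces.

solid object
 facet normal -0.477 -0.244 0.845
  outer loop
   vertex 3.5 3.2 5.6
   vertex 2.3 5.2 5.5
   vertex 2.7 1.3 4.6
  endloop
 endfacet
 facet normal 0.265 0.206 0.942
  outer loop
   vertex 4.6 2.7 5.4
   vertex 2.3 5.2 5.5
   vertex 3.5 3.2 5.6
  endloop
 endfacet
 facet normal -0.043 -0.451 0.891
  outer loop
   vertex 4.6 2.7 5.4
   vertex 3.5 3.2 5.6
   vertex 2.7 1.3 4.6
  endloop
 endfacet
 facet normal -0.881 0.019 -0.473
  outer loop
   vertex 4.3 5.8 1.8
   vertex 2.7 1.3 4.6
   vertex 2.3 5.2 5.5
  endloop
 endfacet
 facet normal -0.846 -0.031 -0.533
  outer loop
   vertex 4.3 5.8 1.8
   vertex 5.4 5.0 0.1
   vertex 2.7 1.3 4.6
  endloop
 endfacet
 facet normal 0.664 0.593 0.455
  outer loop
   vertex 4.3 5.8 1.8
   vertex 2.3 5.2 5.5
   vertex 4.6 2.7 5.4
  endloop
 endfacet
 facet normal 0.830 0.455 0.323
  outer loop
   vertex 4.3 5.8 1.8
   vertex 4.6 2.7 5.4
   vertex 5.4 5.0 0.1
  endloop
 endfacet
 facet normal -0.762 -0.195 -0.618
  outer loop
   vertex 3.6 1.9 3.3
   vertex 2.7 1.3 4.6
   vertex 5.4 5.0 0.1
  endloop
 endfacet
 facet normal 0.784 -0.604 -0.144
  outer loop
   vertex 3.6 1.9 3.3
   vertex 5.4 5.0 0.1
   vertex 4.6 2.7 5.4
  endloop
 endfacet
 facet normal 0.585 -0.811 0.030
  outer loop
   vertex 3.6 1.9 3.3
   vertex 4.6 2.7 5.4
   vertex 2.7 1.3 4.6
  endloop
 endfacet
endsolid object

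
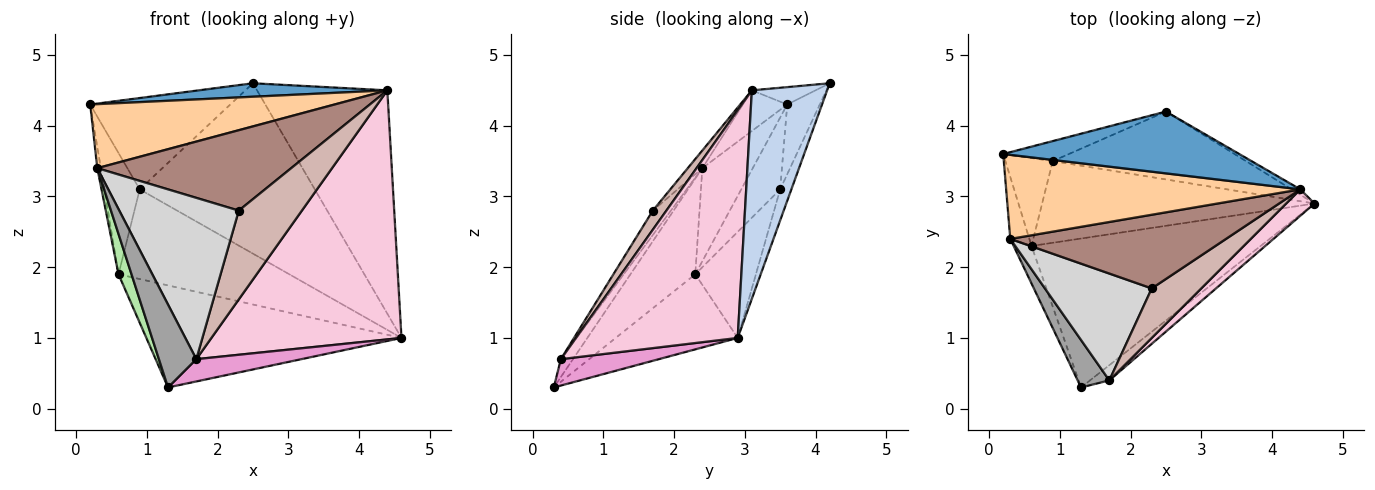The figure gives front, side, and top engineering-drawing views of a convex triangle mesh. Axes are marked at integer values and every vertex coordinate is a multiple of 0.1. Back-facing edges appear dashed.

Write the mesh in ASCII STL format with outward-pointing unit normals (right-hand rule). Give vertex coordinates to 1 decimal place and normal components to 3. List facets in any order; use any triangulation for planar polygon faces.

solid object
 facet normal -0.072 -0.212 0.975
  outer loop
   vertex 4.4 3.1 4.5
   vertex 2.5 4.2 4.6
   vertex 0.2 3.6 4.3
  endloop
 endfacet
 facet normal 0.500 0.866 -0.021
  outer loop
   vertex 4.4 3.1 4.5
   vertex 4.6 2.9 1.0
   vertex 2.5 4.2 4.6
  endloop
 endfacet
 facet normal -0.261 0.546 -0.796
  outer loop
   vertex 0.6 2.3 1.9
   vertex 4.6 2.9 1.0
   vertex 1.3 0.3 0.3
  endloop
 endfacet
 facet normal -0.109 -0.602 0.791
  outer loop
   vertex 0.3 2.4 3.4
   vertex 4.4 3.1 4.5
   vertex 0.2 3.6 4.3
  endloop
 endfacet
 facet normal -0.977 0.069 -0.200
  outer loop
   vertex 0.3 2.4 3.4
   vertex 0.2 3.6 4.3
   vertex 0.6 2.3 1.9
  endloop
 endfacet
 facet normal -0.964 -0.194 -0.180
  outer loop
   vertex 0.3 2.4 3.4
   vertex 0.6 2.3 1.9
   vertex 1.3 0.3 0.3
  endloop
 endfacet
 facet normal -0.665 0.605 -0.438
  outer loop
   vertex 0.9 3.5 3.1
   vertex 0.6 2.3 1.9
   vertex 0.2 3.6 4.3
  endloop
 endfacet
 facet normal -0.254 0.715 -0.651
  outer loop
   vertex 0.9 3.5 3.1
   vertex 4.6 2.9 1.0
   vertex 0.6 2.3 1.9
  endloop
 endfacet
 facet normal -0.221 0.953 -0.208
  outer loop
   vertex 0.9 3.5 3.1
   vertex 0.2 3.6 4.3
   vertex 2.5 4.2 4.6
  endloop
 endfacet
 facet normal -0.059 0.927 -0.369
  outer loop
   vertex 0.9 3.5 3.1
   vertex 2.5 4.2 4.6
   vertex 4.6 2.9 1.0
  endloop
 endfacet
 facet normal -0.055 -0.736 0.675
  outer loop
   vertex 2.3 1.7 2.8
   vertex 4.4 3.1 4.5
   vertex 0.3 2.4 3.4
  endloop
 endfacet
 facet normal 0.185 -0.858 0.479
  outer loop
   vertex 1.7 0.4 0.7
   vertex 4.4 3.1 4.5
   vertex 2.3 1.7 2.8
  endloop
 endfacet
 facet normal 0.610 -0.654 -0.447
  outer loop
   vertex 1.7 0.4 0.7
   vertex 1.3 0.3 0.3
   vertex 4.6 2.9 1.0
  endloop
 endfacet
 facet normal 0.646 -0.759 0.080
  outer loop
   vertex 1.7 0.4 0.7
   vertex 4.6 2.9 1.0
   vertex 4.4 3.1 4.5
  endloop
 endfacet
 facet normal -0.270 -0.835 0.479
  outer loop
   vertex 1.7 0.4 0.7
   vertex 0.3 2.4 3.4
   vertex 1.3 0.3 0.3
  endloop
 endfacet
 facet normal -0.125 -0.827 0.548
  outer loop
   vertex 1.7 0.4 0.7
   vertex 2.3 1.7 2.8
   vertex 0.3 2.4 3.4
  endloop
 endfacet
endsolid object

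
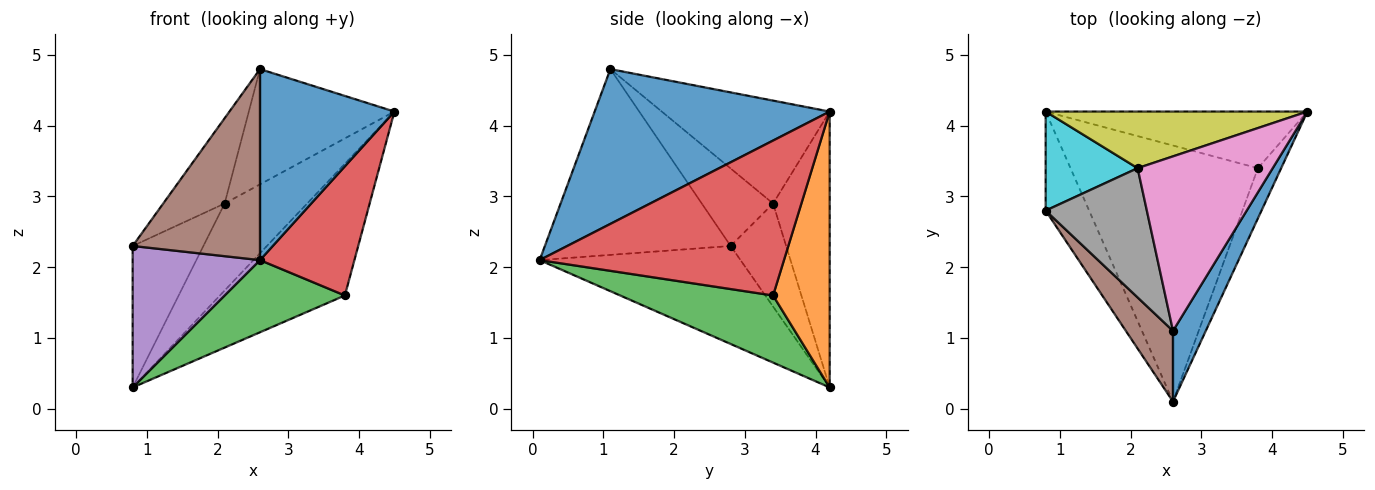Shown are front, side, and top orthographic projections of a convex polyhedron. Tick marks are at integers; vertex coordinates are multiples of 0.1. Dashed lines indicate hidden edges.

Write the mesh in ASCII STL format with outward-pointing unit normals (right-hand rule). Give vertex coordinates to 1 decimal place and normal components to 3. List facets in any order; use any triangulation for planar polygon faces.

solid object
 facet normal 0.854 -0.488 0.181
  outer loop
   vertex 2.6 1.1 4.8
   vertex 2.6 0.1 2.1
   vertex 4.5 4.2 4.2
  endloop
 endfacet
 facet normal 0.384 0.848 -0.364
  outer loop
   vertex 3.8 3.4 1.6
   vertex 0.8 4.2 0.3
   vertex 4.5 4.2 4.2
  endloop
 endfacet
 facet normal 0.326 -0.256 -0.910
  outer loop
   vertex 3.8 3.4 1.6
   vertex 2.6 0.1 2.1
   vertex 0.8 4.2 0.3
  endloop
 endfacet
 facet normal 0.924 -0.357 -0.139
  outer loop
   vertex 3.8 3.4 1.6
   vertex 4.5 4.2 4.2
   vertex 2.6 0.1 2.1
  endloop
 endfacet
 facet normal -0.791 -0.501 -0.351
  outer loop
   vertex 0.8 2.8 2.3
   vertex 0.8 4.2 0.3
   vertex 2.6 0.1 2.1
  endloop
 endfacet
 facet normal -0.807 -0.553 0.205
  outer loop
   vertex 0.8 2.8 2.3
   vertex 2.6 0.1 2.1
   vertex 2.6 1.1 4.8
  endloop
 endfacet
 facet normal -0.536 0.465 0.704
  outer loop
   vertex 2.1 3.4 2.9
   vertex 2.6 1.1 4.8
   vertex 4.5 4.2 4.2
  endloop
 endfacet
 facet normal -0.539 0.464 0.703
  outer loop
   vertex 2.1 3.4 2.9
   vertex 0.8 2.8 2.3
   vertex 2.6 1.1 4.8
  endloop
 endfacet
 facet normal -0.498 0.727 0.473
  outer loop
   vertex 2.1 3.4 2.9
   vertex 4.5 4.2 4.2
   vertex 0.8 4.2 0.3
  endloop
 endfacet
 facet normal -0.541 0.689 0.482
  outer loop
   vertex 2.1 3.4 2.9
   vertex 0.8 4.2 0.3
   vertex 0.8 2.8 2.3
  endloop
 endfacet
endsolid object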